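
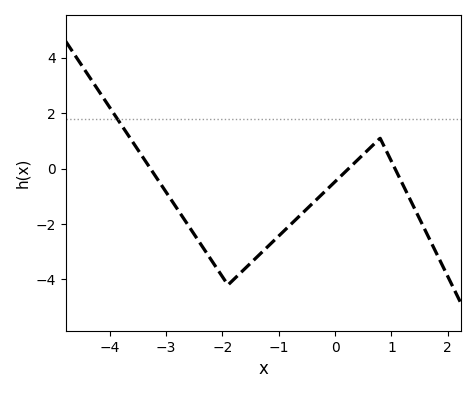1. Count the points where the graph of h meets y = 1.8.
1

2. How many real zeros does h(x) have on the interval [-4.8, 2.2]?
3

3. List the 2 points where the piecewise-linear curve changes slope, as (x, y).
(-1.9, -4.2); (0.8, 1.1)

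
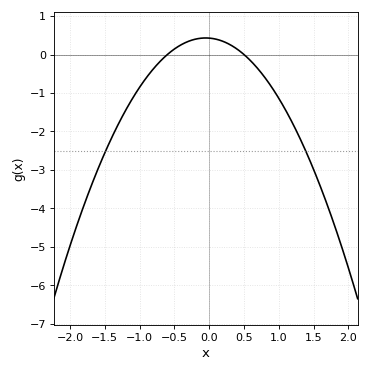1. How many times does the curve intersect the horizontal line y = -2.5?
2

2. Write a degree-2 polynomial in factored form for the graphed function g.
y = -1.42(x + 0.6)(x - 0.5)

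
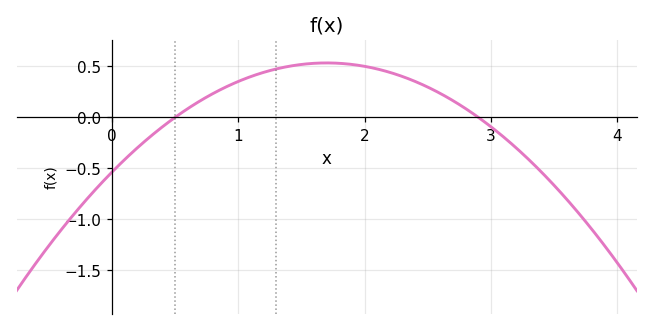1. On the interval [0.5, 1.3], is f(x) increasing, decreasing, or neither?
increasing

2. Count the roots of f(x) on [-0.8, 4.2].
2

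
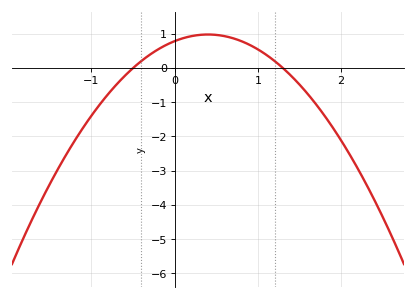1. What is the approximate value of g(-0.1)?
0.678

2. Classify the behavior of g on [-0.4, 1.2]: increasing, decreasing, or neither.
neither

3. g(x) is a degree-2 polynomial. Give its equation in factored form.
y = -1.21(x + 0.5)(x - 1.3)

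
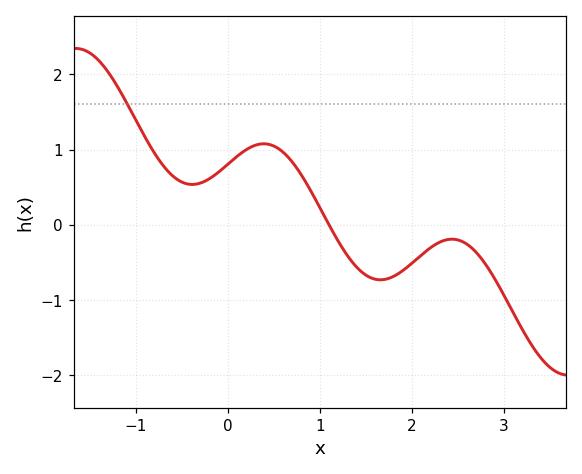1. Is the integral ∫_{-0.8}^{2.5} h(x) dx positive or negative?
positive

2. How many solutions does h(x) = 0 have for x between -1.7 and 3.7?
1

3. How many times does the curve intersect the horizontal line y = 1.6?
1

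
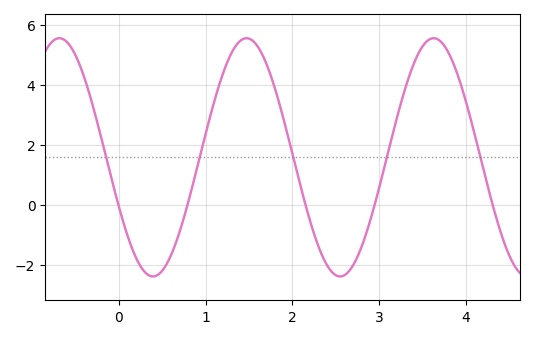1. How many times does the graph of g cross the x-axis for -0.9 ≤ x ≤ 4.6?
5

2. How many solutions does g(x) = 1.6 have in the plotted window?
5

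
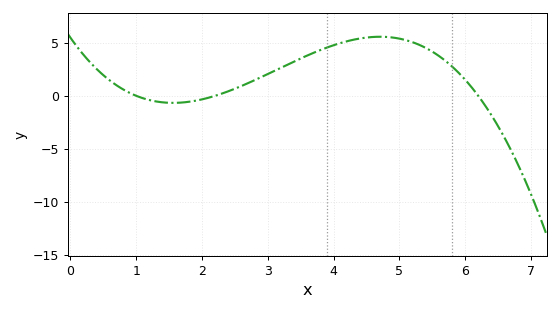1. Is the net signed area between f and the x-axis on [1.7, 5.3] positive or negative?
positive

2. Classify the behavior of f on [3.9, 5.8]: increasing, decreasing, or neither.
neither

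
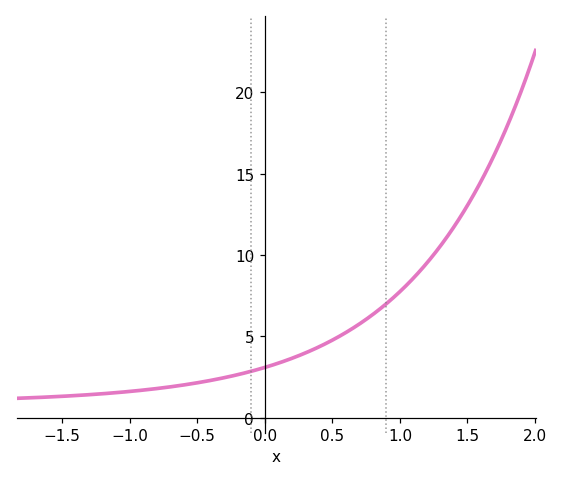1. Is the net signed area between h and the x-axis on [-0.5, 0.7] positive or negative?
positive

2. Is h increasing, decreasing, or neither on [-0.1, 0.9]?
increasing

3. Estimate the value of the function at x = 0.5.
4.77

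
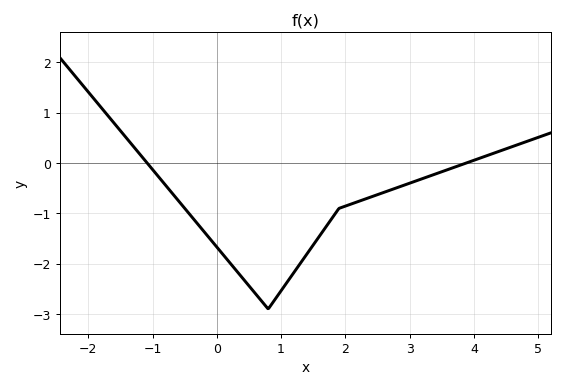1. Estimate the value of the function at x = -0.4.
-1.05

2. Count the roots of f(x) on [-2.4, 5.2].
2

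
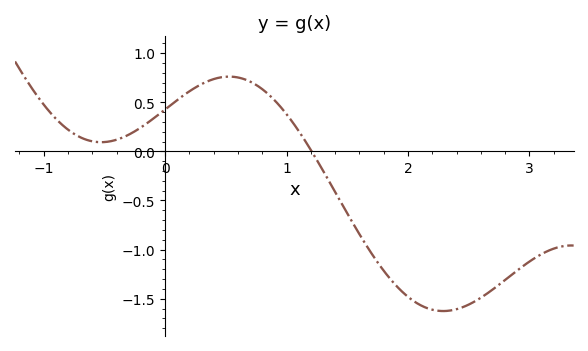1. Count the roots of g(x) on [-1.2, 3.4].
1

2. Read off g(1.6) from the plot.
-0.85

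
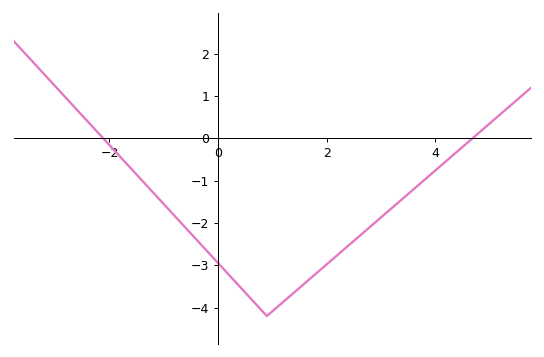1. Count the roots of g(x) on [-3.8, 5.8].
2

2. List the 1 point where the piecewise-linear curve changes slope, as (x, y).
(0.9, -4.2)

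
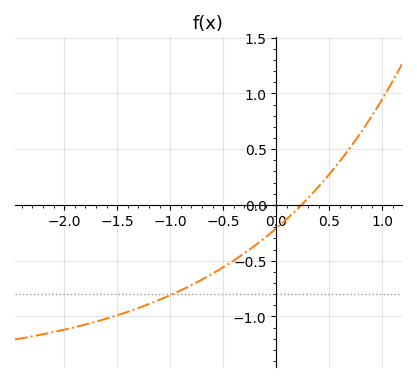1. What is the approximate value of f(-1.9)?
-1.1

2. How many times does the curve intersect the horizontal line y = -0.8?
1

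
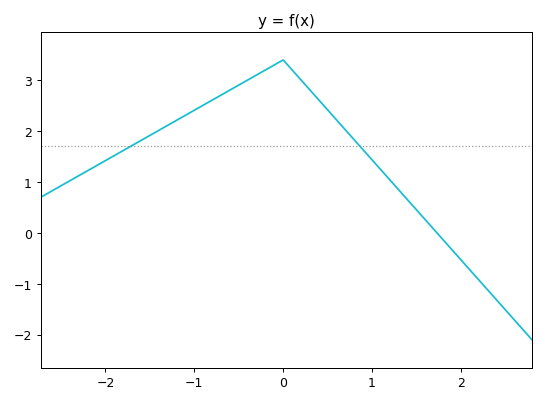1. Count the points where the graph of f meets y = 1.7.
2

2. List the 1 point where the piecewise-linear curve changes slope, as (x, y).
(0, 3.4)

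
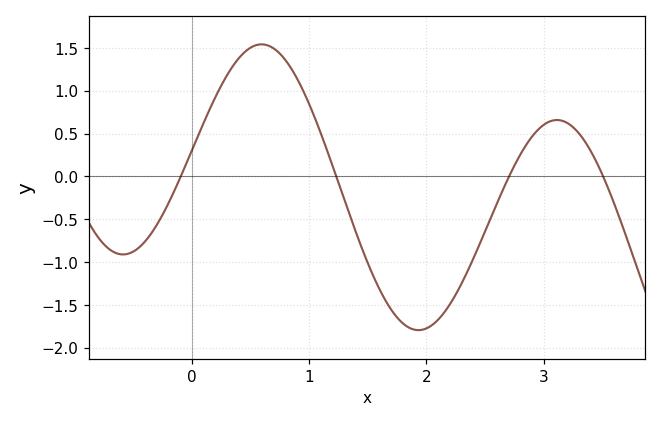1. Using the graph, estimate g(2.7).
-0.017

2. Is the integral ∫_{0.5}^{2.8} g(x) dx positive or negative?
negative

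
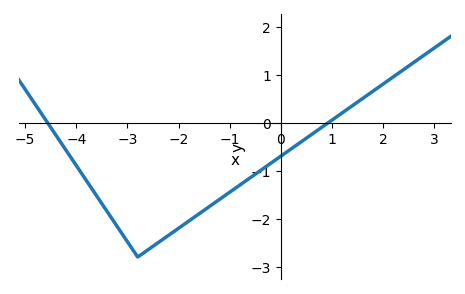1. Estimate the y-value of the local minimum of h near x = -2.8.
-2.8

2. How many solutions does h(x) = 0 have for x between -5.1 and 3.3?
2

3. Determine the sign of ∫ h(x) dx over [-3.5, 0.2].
negative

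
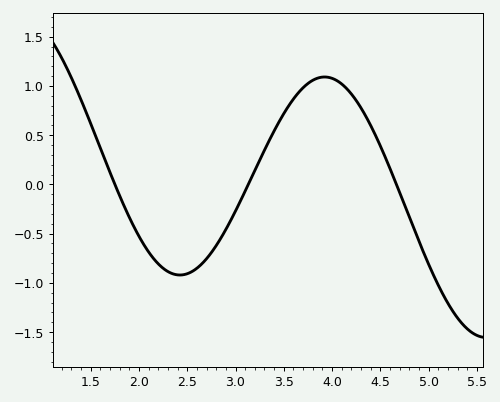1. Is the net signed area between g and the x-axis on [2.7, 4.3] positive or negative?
positive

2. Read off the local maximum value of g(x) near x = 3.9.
1.1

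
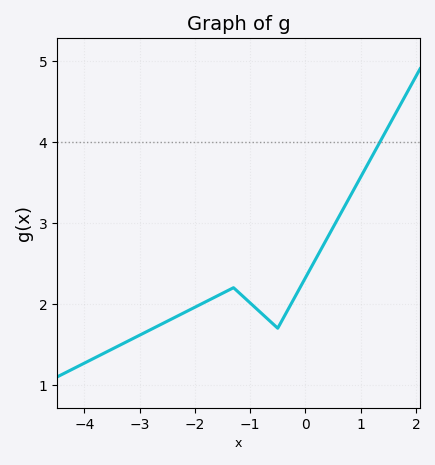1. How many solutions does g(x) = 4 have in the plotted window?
1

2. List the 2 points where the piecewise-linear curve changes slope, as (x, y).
(-1.3, 2.2); (-0.5, 1.7)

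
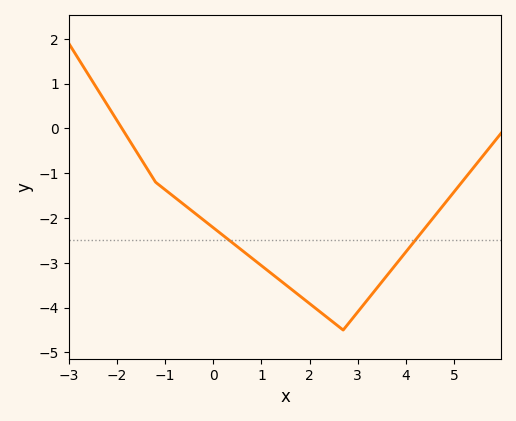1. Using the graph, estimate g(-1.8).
-0.2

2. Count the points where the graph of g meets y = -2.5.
2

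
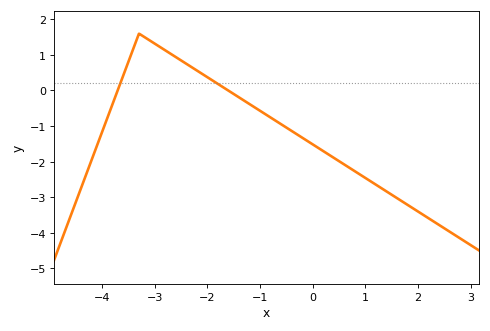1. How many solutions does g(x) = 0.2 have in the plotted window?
2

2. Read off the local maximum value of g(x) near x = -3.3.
1.6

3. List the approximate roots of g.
-3.8, -1.6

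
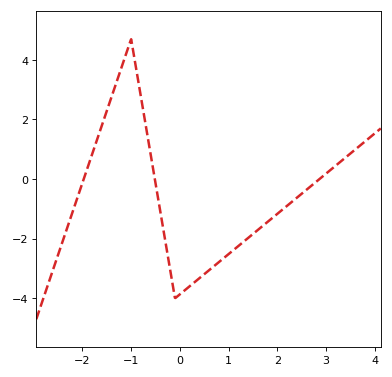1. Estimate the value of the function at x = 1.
-2.52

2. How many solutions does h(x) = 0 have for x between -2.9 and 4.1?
3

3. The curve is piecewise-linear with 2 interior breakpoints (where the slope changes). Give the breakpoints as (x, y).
(-1, 4.7); (-0.1, -4)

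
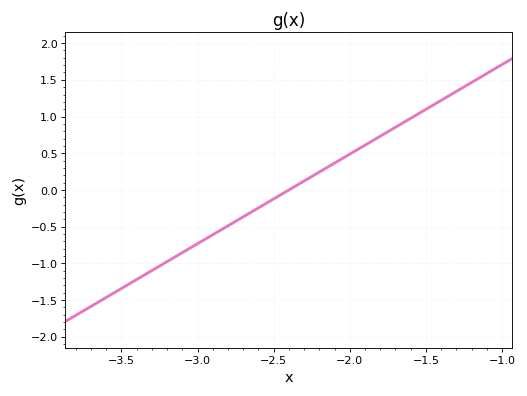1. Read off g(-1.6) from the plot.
1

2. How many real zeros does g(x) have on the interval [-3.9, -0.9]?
1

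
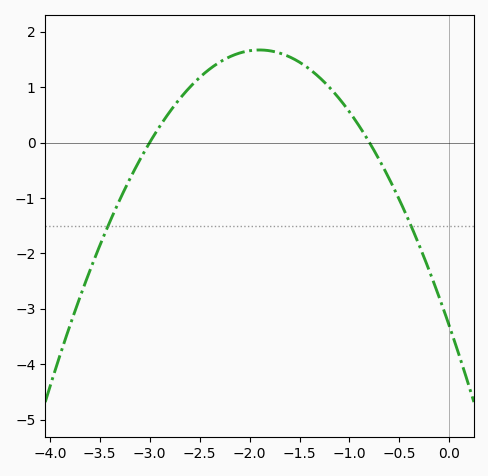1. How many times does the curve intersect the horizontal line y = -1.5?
2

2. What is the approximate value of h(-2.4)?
1.3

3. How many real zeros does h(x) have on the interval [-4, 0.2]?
2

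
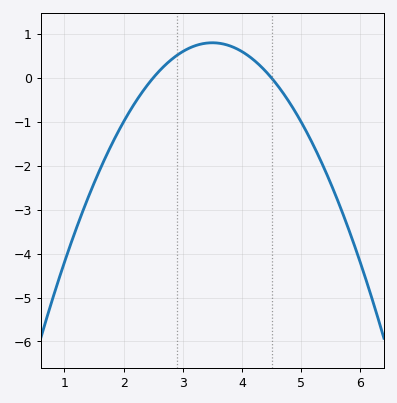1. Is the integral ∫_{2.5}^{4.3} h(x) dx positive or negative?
positive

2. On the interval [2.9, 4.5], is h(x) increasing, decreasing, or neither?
neither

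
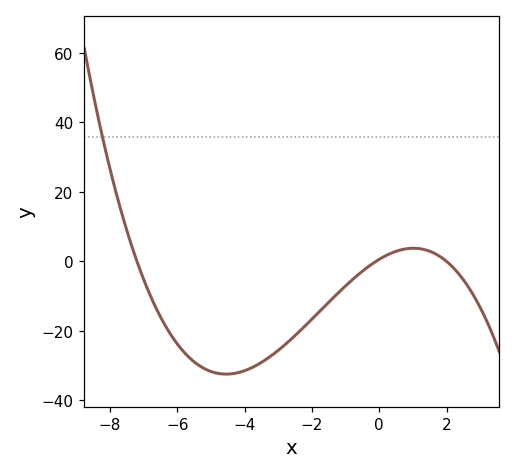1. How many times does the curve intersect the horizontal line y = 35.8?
1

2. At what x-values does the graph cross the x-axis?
-7.2, -0.1, 2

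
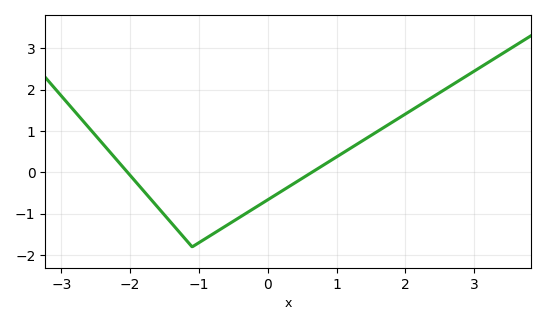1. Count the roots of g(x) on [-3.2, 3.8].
2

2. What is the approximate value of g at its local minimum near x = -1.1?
-1.8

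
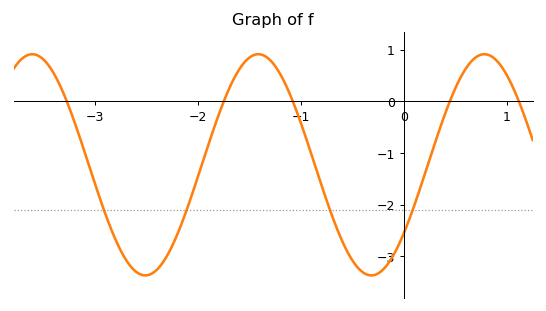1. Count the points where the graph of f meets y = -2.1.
4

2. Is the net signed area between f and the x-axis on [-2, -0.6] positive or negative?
negative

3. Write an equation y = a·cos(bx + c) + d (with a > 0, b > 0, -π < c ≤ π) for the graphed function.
y = 2.14cos(2.9x - 2.2) - 1.23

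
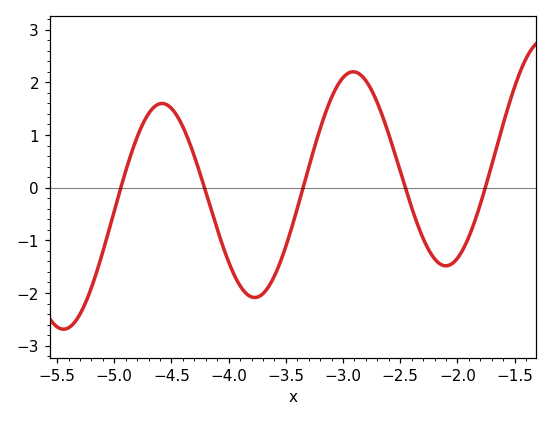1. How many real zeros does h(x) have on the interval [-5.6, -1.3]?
5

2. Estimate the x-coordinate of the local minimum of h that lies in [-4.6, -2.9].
-3.77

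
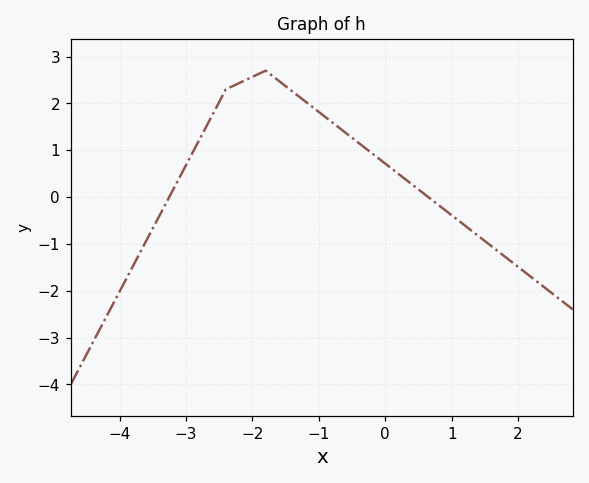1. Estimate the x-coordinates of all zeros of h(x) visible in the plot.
-3.25, 0.648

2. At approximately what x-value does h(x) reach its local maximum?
-1.8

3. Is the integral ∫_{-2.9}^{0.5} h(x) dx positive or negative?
positive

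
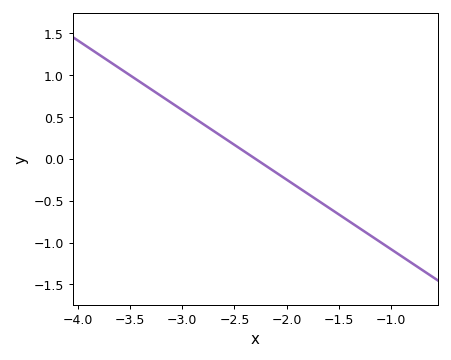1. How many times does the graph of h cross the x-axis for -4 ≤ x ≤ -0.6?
1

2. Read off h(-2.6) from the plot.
0.25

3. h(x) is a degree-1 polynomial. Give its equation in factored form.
y = -0.83(x + 2.3)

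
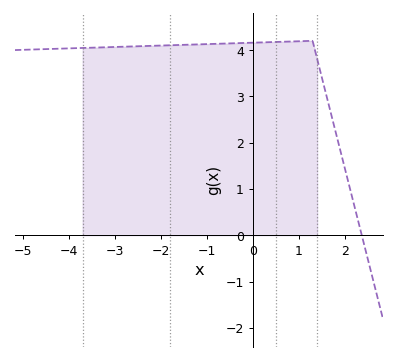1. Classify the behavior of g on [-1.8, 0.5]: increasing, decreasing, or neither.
increasing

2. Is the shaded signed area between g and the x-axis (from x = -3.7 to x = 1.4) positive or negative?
positive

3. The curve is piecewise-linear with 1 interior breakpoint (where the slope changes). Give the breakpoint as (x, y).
(1.3, 4.2)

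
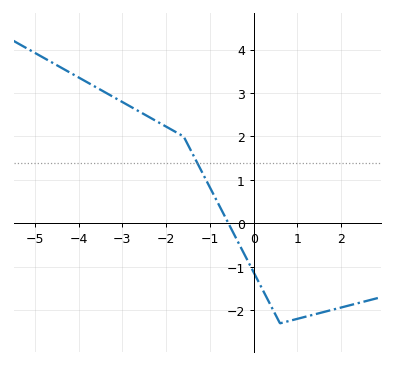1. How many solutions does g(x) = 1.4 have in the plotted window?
1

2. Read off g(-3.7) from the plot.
3.2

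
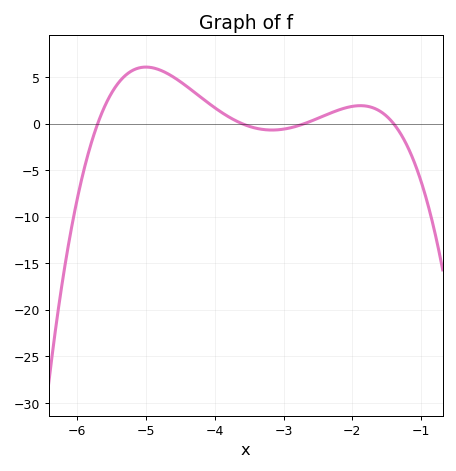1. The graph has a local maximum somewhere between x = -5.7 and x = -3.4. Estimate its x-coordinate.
-5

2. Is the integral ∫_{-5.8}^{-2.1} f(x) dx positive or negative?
positive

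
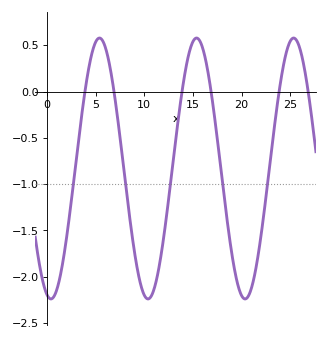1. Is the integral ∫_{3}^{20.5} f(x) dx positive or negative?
negative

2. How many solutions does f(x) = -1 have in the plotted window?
5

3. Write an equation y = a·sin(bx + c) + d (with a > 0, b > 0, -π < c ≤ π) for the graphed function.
y = 1.41sin(0.63x - 1.83) - 0.83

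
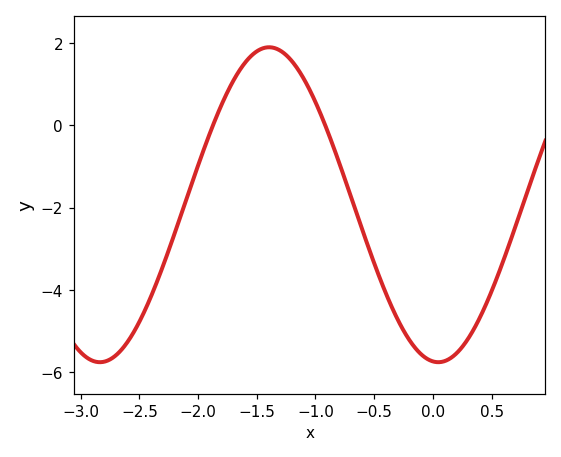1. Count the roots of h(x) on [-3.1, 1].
2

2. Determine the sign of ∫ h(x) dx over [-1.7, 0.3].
negative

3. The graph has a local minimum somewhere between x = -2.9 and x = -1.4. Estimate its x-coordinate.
-2.8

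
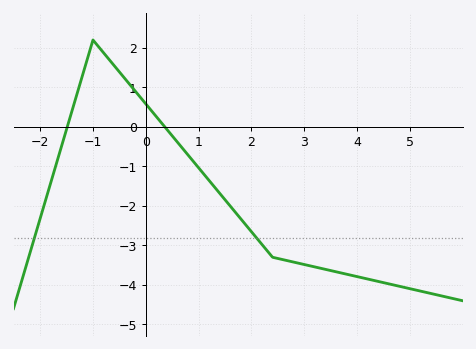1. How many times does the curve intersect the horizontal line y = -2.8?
2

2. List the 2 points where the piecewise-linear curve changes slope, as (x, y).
(-1, 2.2); (2.4, -3.3)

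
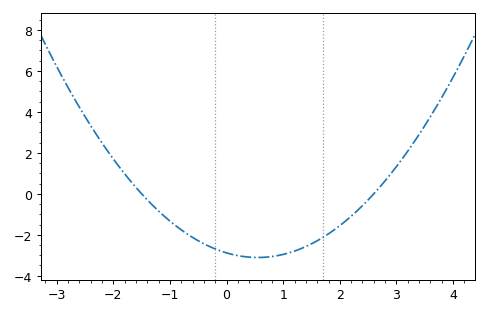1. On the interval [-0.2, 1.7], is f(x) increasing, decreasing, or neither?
neither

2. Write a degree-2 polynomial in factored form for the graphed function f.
y = 0.74(x + 1.5)(x - 2.6)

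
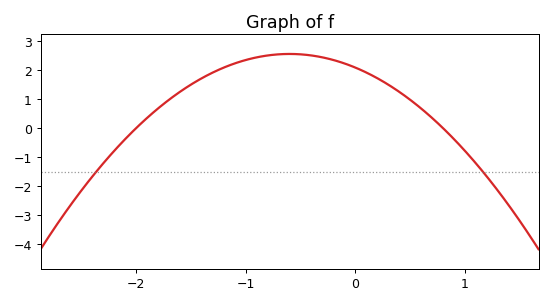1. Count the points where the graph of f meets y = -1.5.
2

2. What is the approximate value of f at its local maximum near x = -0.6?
2.6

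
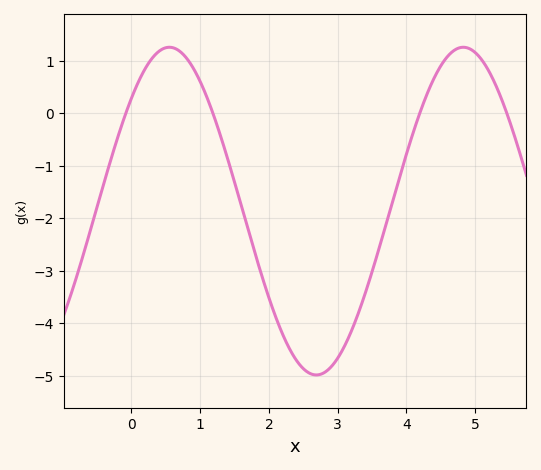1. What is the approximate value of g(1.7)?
-2.2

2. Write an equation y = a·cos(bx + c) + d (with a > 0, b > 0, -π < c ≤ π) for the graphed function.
y = 3.12cos(1.5x - 0.81) - 1.86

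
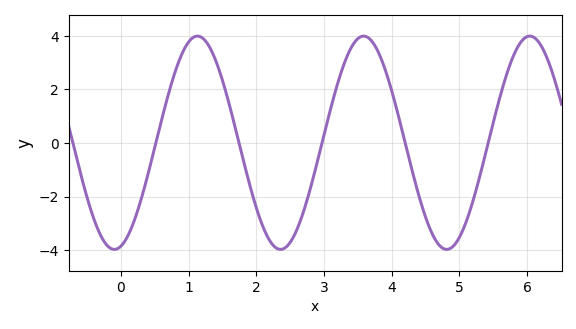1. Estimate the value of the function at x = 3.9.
2.8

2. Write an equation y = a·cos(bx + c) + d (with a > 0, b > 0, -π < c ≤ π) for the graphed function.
y = 3.98cos(2.6x - 2.9) + 0.01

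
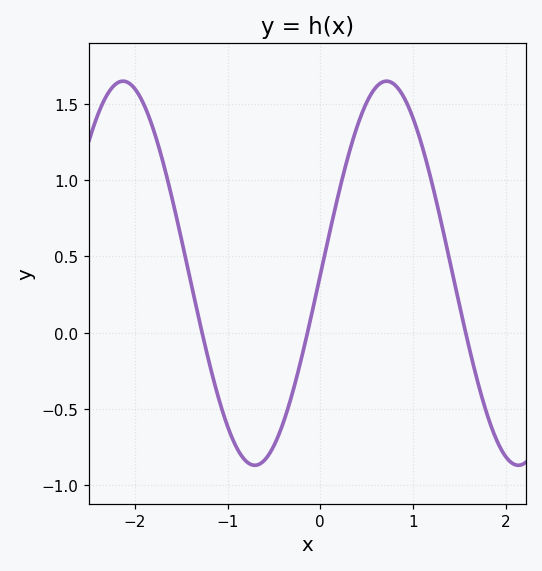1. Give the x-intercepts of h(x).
-1.27, -0.138, 1.57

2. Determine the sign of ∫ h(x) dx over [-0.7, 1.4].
positive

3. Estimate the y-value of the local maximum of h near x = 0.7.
1.65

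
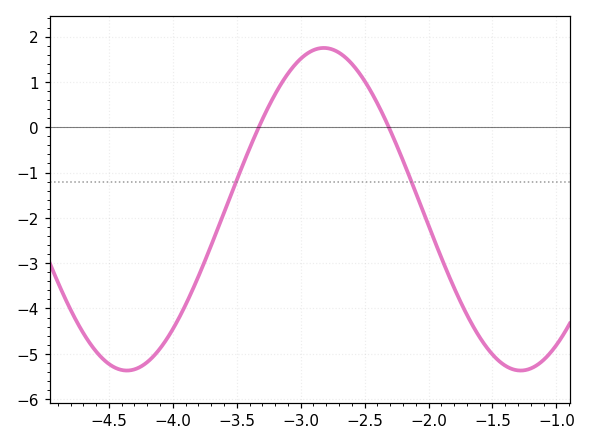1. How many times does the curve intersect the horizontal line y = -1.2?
2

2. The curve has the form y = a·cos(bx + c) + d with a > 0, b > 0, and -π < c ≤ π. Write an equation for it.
y = 3.56cos(2x - 0.53) - 1.81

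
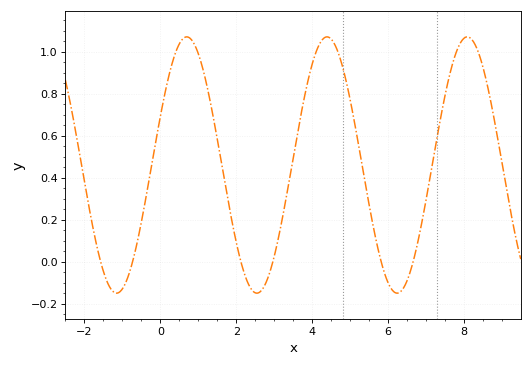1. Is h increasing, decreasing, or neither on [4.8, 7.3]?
neither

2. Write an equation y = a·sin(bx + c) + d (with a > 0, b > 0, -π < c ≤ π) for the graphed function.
y = 0.61sin(1.7x + 0.39) + 0.46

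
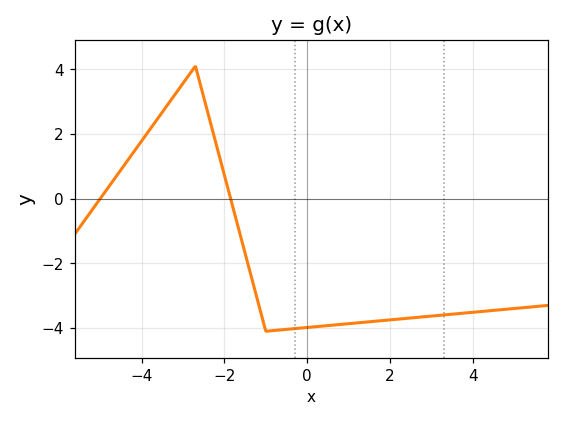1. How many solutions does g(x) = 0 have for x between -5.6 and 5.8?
2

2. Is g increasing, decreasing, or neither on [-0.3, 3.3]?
increasing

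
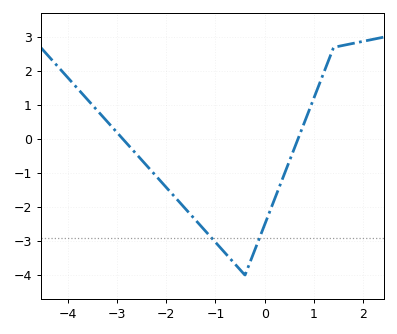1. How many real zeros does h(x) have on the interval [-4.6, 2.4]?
2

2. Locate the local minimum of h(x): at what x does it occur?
-0.4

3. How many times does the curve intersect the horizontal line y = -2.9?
2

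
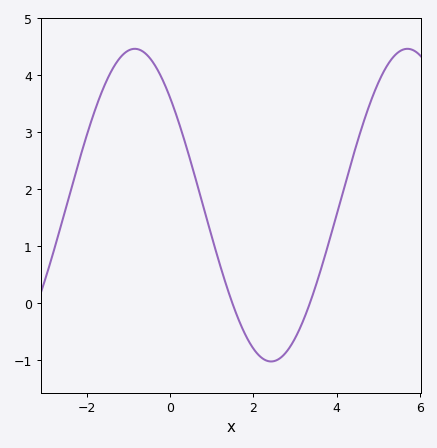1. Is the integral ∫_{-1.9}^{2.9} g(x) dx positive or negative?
positive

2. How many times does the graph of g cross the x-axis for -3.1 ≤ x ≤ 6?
2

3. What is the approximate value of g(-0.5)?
4.31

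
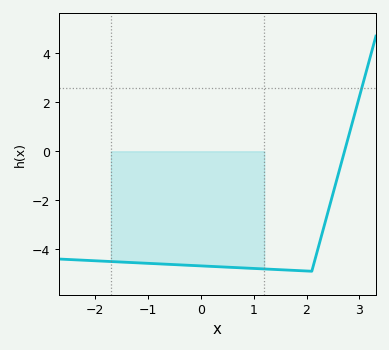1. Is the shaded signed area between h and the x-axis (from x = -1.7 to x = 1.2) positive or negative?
negative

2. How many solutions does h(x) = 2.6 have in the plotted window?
1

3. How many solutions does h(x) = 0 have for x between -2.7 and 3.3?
1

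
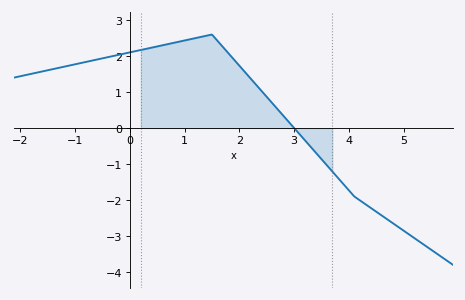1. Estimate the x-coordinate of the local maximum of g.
1.5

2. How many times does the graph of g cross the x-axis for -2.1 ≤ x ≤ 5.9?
1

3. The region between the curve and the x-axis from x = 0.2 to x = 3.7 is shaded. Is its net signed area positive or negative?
positive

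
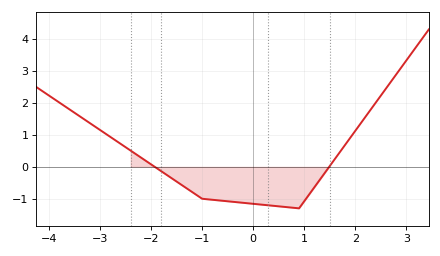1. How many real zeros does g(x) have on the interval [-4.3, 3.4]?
2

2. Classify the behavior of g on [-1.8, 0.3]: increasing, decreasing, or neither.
decreasing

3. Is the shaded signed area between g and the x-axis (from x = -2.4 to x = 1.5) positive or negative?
negative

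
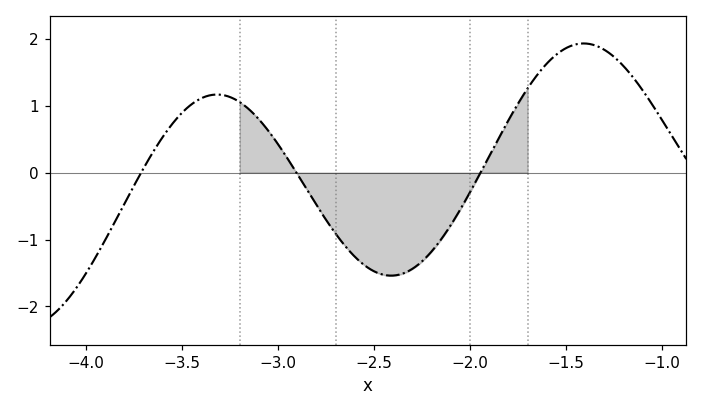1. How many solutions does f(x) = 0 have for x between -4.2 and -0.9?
3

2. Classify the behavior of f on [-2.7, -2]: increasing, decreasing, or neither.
neither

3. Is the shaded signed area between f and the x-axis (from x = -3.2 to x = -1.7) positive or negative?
negative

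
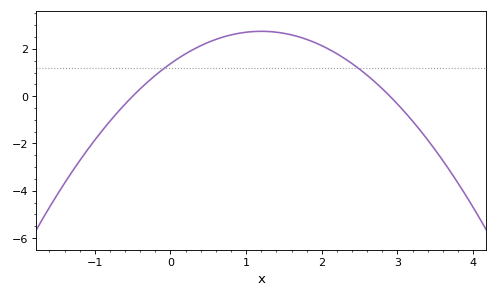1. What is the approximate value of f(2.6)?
0.884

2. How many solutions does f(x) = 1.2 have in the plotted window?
2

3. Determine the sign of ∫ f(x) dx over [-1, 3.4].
positive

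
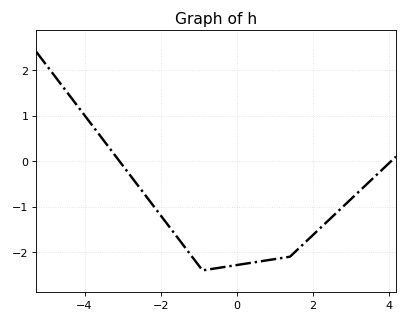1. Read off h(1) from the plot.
-2.2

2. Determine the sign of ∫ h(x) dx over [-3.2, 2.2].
negative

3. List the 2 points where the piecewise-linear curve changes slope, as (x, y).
(-0.9, -2.4); (1.4, -2.1)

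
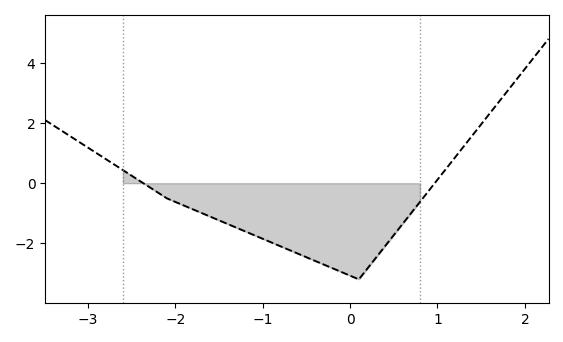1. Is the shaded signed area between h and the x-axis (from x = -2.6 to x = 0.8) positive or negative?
negative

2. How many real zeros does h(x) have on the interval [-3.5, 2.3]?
2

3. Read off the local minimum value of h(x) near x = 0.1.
-3.2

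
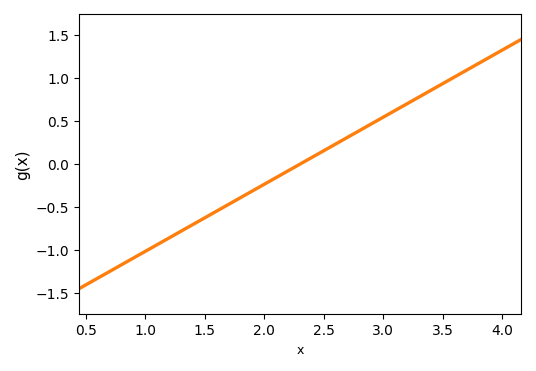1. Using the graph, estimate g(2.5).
0.15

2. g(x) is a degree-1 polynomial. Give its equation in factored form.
y = 0.78(x - 2.3)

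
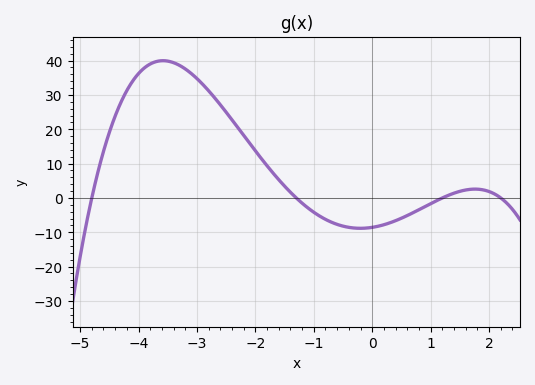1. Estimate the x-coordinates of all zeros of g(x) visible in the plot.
-4.8, -1.3, 1.2, 2.2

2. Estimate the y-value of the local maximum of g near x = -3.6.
40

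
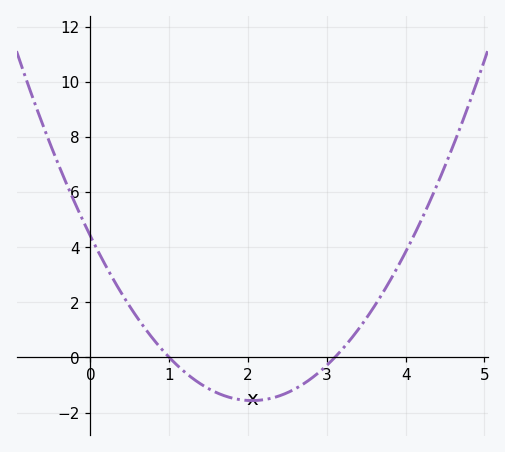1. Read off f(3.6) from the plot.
1.8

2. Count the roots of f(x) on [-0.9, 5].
2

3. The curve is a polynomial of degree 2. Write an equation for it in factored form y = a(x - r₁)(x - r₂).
y = 1.42(x - 1)(x - 3.1)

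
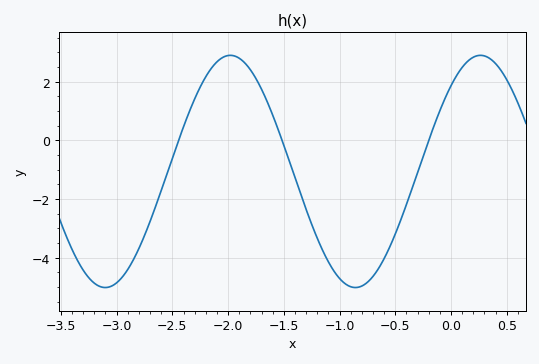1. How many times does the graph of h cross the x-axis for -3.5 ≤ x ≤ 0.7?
3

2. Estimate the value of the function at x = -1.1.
-4.15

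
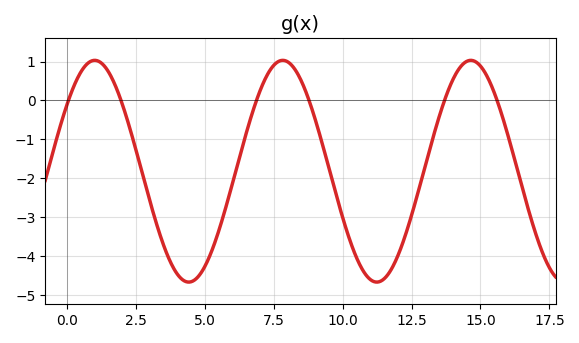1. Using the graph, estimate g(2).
-0.116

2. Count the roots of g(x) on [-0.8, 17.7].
6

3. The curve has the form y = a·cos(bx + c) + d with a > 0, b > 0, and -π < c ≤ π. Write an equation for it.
y = 2.85cos(0.92x - 0.91) - 1.82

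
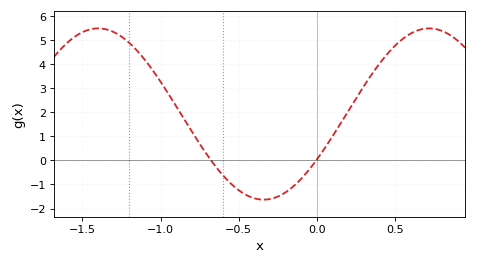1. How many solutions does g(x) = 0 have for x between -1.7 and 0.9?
2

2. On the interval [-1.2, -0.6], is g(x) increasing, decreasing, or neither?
decreasing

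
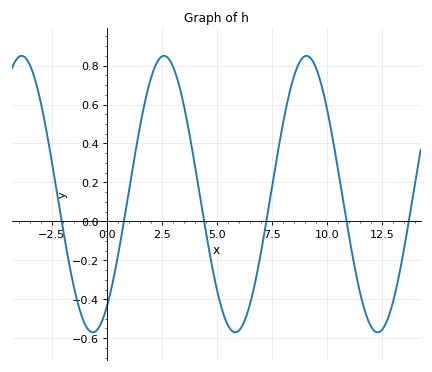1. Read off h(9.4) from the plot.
0.815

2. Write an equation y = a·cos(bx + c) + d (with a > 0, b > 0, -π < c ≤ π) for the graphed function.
y = 0.71cos(0.97x - 2.52) + 0.14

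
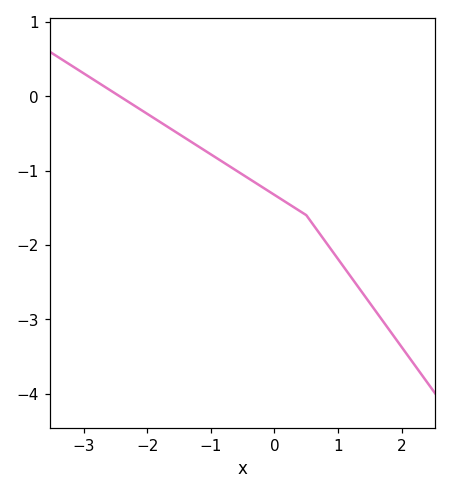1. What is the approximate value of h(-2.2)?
-0.127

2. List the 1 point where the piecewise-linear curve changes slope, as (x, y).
(0.5, -1.6)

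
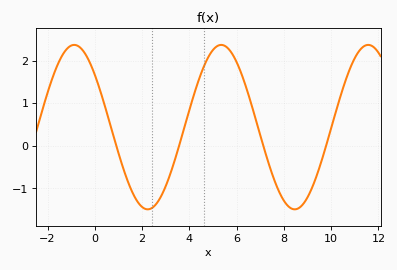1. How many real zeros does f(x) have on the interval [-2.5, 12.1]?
4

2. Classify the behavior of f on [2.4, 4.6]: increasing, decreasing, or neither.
increasing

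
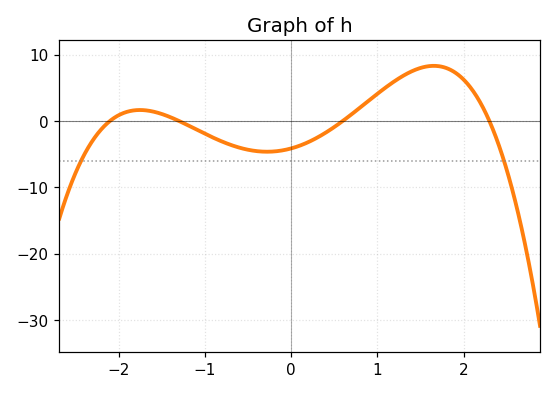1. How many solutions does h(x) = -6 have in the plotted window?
2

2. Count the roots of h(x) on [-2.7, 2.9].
4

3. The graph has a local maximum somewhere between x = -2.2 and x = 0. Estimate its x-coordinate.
-1.75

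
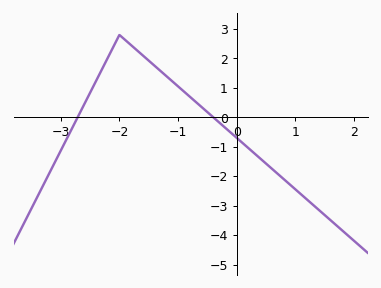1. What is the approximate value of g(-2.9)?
-0.742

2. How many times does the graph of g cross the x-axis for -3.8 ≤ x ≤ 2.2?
2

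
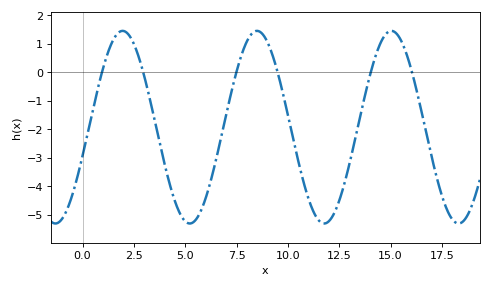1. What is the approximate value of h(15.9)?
0.371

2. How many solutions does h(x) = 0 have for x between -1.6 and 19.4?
6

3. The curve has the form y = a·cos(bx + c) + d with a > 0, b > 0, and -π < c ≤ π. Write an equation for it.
y = 3.38cos(0.96x - 1.87) - 1.92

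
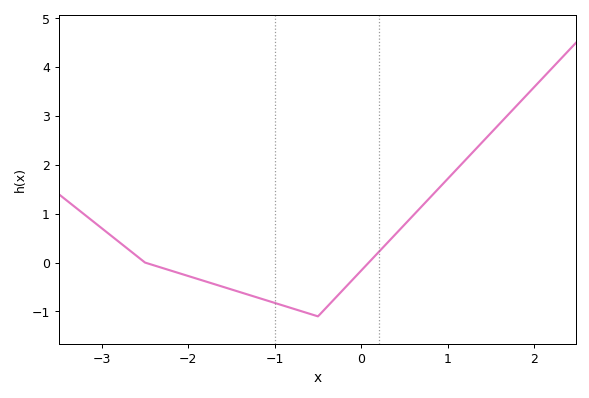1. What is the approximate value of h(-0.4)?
-0.9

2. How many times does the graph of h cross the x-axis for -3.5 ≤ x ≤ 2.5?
2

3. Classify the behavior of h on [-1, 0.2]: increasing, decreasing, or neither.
neither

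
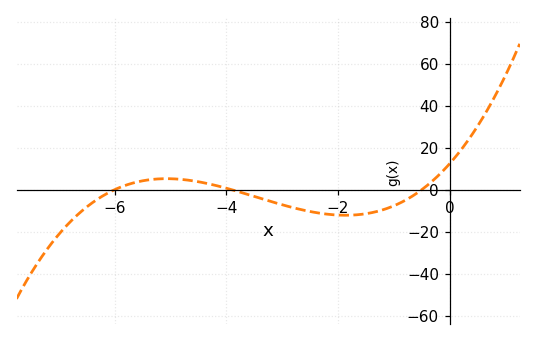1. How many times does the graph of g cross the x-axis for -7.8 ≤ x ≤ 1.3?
3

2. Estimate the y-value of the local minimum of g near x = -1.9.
-12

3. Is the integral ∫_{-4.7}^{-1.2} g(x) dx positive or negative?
negative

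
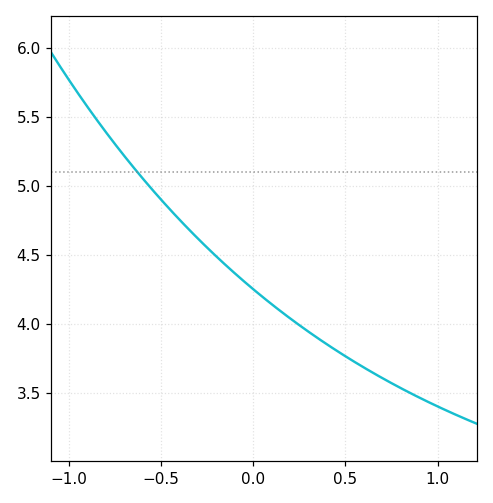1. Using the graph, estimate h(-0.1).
4.37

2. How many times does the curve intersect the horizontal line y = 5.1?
1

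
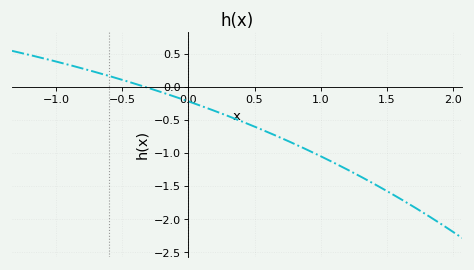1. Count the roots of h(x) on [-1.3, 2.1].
1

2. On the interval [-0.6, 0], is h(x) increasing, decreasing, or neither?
decreasing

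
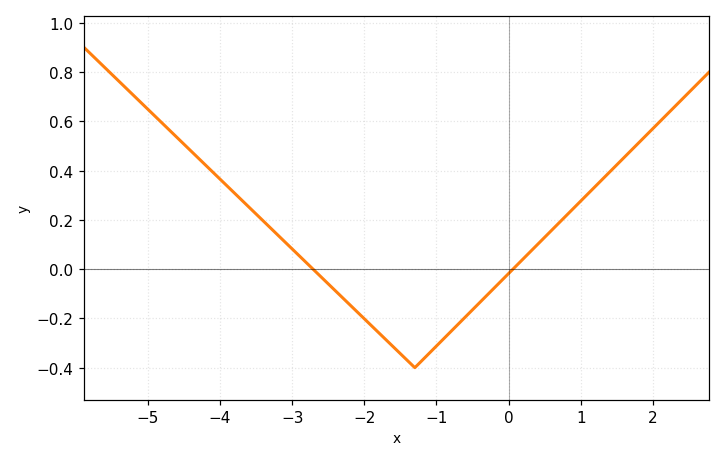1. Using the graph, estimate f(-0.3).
-0.106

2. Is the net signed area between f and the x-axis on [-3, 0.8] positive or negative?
negative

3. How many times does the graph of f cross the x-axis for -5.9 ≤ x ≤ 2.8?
2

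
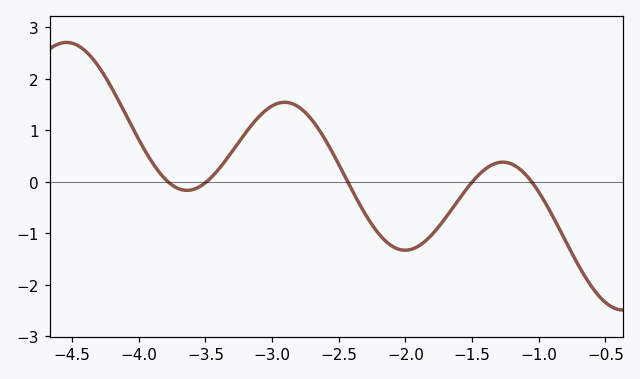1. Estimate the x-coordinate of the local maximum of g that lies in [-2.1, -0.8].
-1.3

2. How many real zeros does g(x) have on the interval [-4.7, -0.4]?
5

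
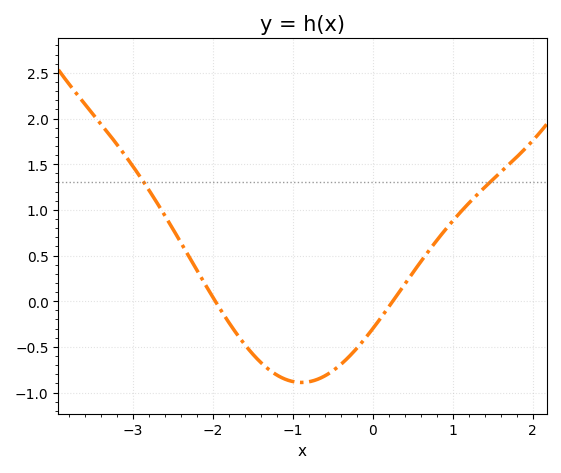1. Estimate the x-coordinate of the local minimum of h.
-0.892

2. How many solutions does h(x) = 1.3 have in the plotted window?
2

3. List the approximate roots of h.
-1.97, 0.249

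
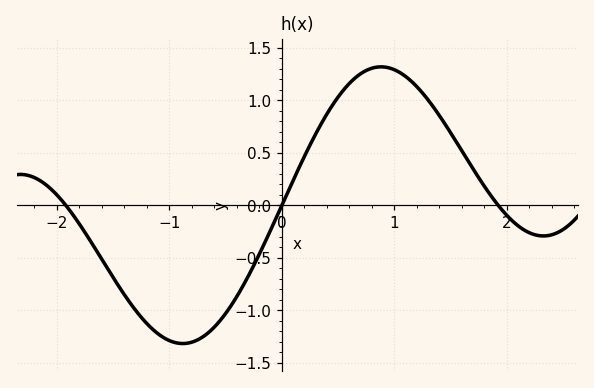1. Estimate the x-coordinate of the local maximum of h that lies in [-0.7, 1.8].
0.9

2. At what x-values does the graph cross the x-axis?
-1.9, 0, 1.9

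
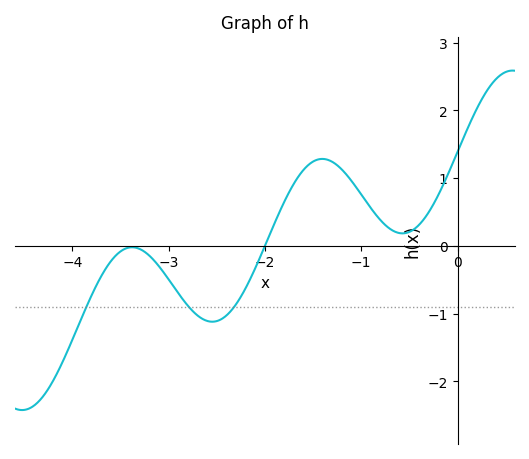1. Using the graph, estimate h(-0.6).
0.188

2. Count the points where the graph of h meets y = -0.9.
3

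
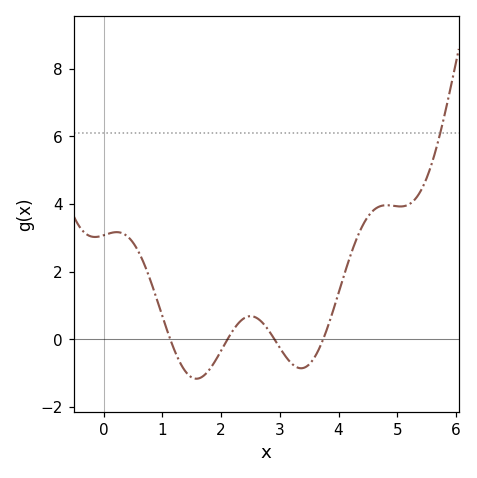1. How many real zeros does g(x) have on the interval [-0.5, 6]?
4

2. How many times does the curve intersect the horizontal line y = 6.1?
1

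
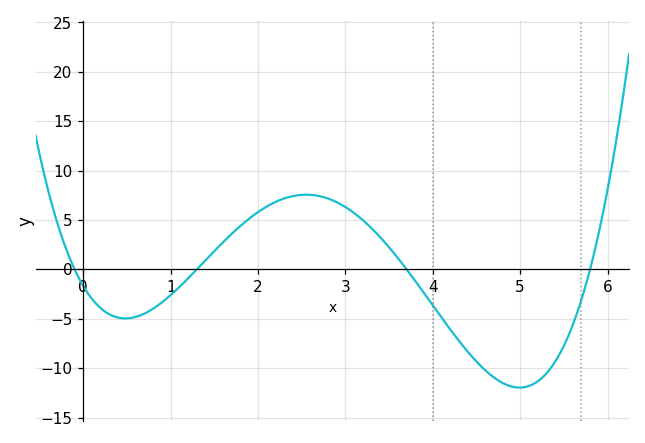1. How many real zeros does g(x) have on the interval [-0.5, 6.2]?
4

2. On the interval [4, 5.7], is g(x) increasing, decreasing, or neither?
neither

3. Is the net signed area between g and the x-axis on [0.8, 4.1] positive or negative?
positive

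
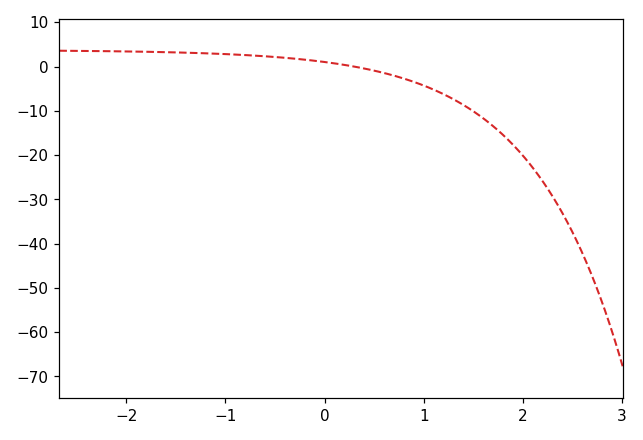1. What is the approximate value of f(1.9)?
-17.6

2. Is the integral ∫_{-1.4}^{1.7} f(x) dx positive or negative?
negative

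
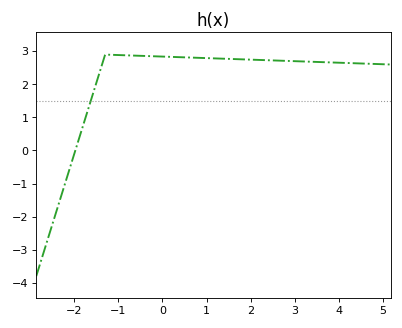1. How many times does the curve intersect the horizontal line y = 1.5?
1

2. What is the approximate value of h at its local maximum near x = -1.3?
2.9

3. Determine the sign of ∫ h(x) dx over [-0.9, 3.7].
positive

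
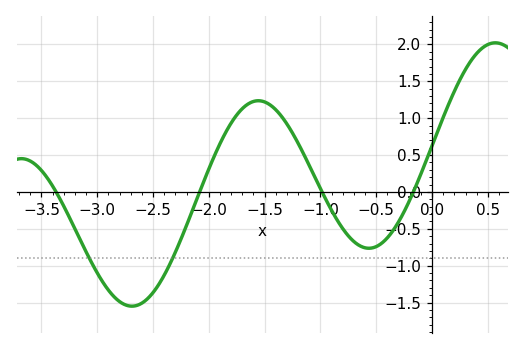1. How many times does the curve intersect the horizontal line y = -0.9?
2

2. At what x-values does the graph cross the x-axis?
-3.37, -2.08, -0.986, -0.168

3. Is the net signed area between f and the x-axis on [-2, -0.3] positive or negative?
positive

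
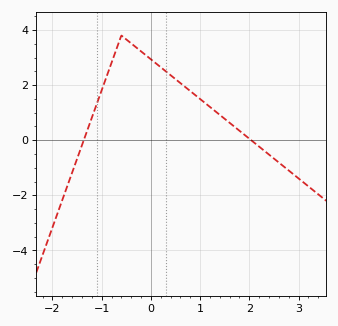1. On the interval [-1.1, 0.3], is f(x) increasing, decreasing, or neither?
neither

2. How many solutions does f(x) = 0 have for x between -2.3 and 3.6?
2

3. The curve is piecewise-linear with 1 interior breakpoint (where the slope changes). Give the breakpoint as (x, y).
(-0.6, 3.8)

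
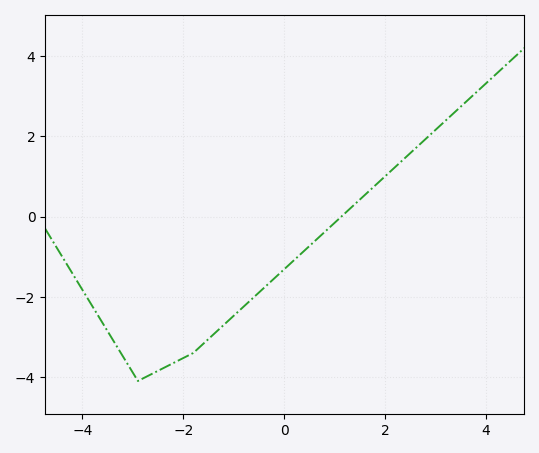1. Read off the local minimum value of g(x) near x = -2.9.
-4.1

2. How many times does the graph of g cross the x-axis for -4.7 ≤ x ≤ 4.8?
1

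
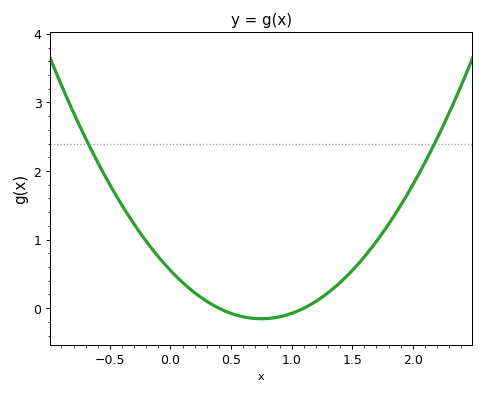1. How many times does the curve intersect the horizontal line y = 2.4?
2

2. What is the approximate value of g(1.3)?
0.225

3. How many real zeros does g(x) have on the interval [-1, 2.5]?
2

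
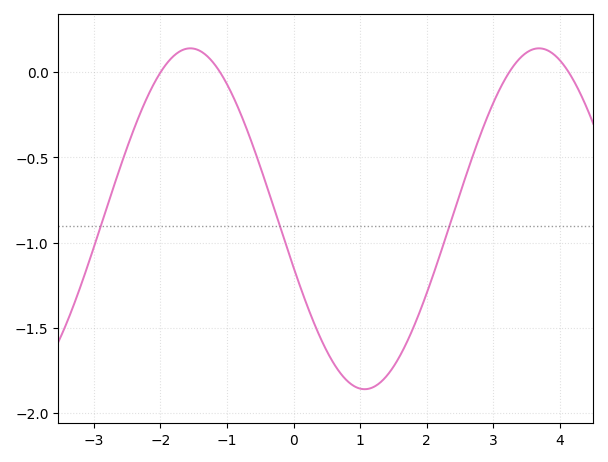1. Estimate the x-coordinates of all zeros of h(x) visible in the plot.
-2, -1.11, 3.24, 4.13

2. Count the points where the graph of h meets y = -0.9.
3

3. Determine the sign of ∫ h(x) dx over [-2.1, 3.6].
negative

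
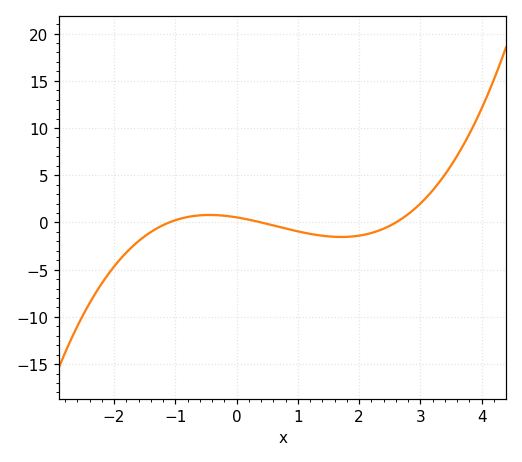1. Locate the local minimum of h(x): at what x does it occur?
1.7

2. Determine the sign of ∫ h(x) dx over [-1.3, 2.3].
negative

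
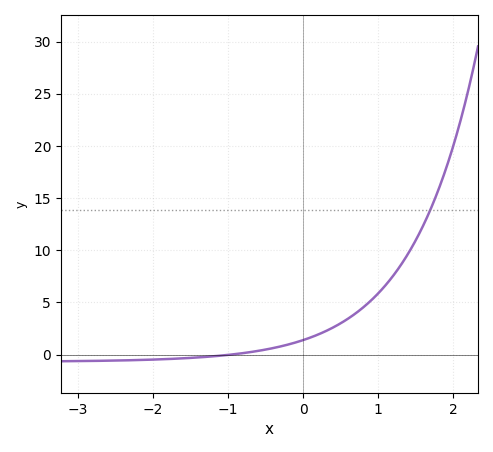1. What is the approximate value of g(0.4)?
2.6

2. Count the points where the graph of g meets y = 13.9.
1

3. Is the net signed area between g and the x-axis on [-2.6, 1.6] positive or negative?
positive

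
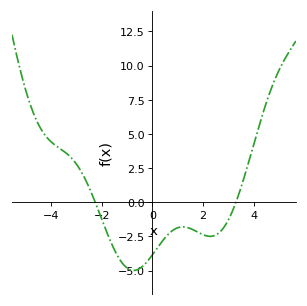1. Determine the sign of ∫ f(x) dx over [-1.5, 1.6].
negative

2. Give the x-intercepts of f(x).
-2.2, 3.4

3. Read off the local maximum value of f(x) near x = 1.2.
-1.8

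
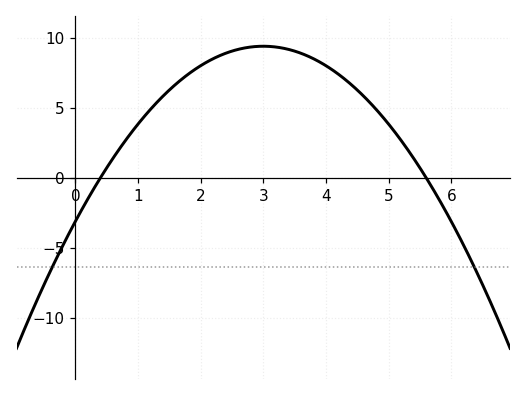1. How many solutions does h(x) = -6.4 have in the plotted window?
2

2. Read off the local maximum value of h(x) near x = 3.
9.5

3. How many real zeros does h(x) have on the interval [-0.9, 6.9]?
2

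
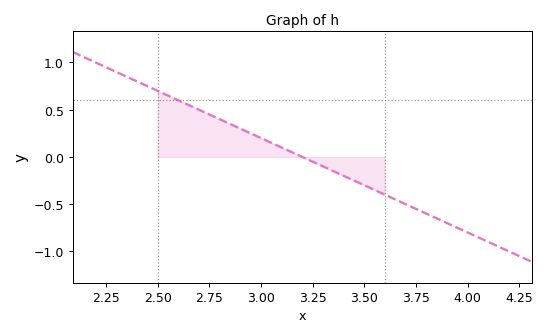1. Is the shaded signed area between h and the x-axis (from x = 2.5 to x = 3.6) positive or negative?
positive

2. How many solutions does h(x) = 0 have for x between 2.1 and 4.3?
1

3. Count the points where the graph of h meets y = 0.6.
1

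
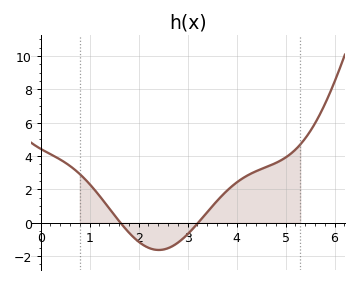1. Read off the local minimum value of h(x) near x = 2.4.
-1.64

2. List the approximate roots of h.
1.63, 3.22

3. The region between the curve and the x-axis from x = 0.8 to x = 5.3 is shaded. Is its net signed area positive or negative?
positive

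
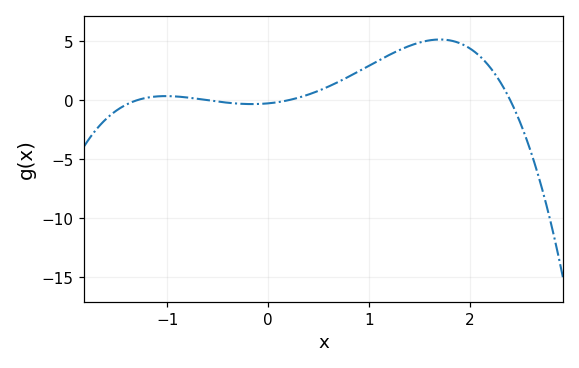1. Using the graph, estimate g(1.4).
4.6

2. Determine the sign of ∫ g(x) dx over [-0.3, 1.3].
positive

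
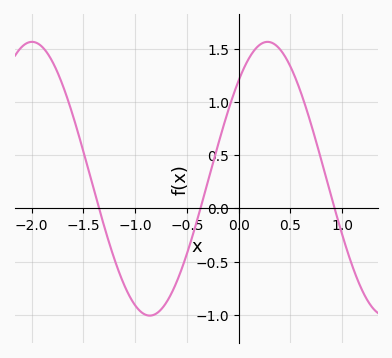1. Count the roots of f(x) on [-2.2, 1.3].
3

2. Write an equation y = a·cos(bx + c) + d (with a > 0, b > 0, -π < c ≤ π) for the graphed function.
y = 1.29cos(2.76x - 0.77) + 0.28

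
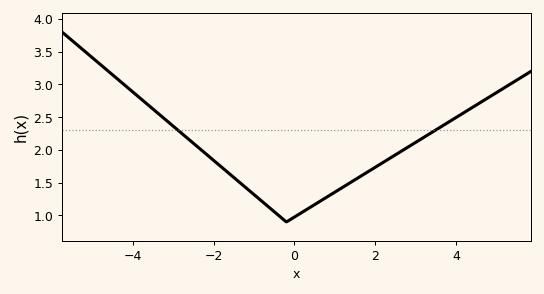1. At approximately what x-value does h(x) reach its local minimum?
-0.2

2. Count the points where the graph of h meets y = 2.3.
2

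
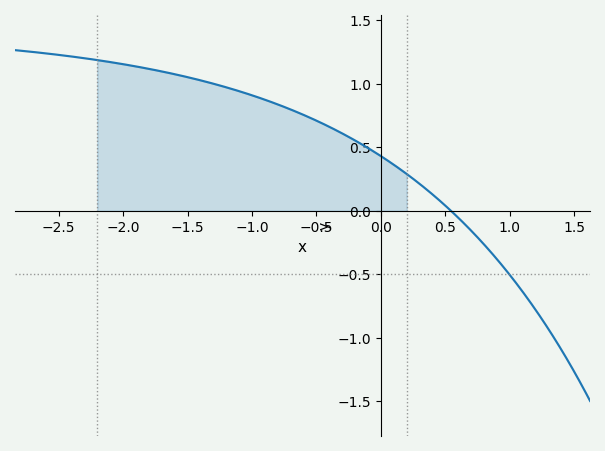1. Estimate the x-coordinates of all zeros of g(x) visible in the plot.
0.543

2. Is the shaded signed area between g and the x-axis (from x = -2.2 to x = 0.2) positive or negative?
positive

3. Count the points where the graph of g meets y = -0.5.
1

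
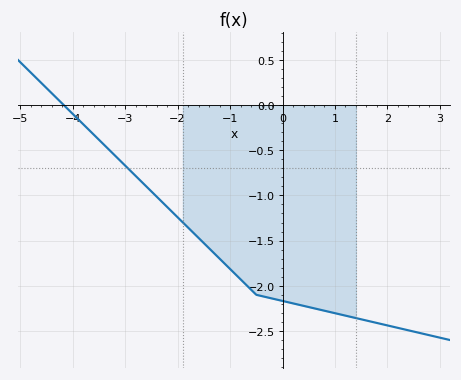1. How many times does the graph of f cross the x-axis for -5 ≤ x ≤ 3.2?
1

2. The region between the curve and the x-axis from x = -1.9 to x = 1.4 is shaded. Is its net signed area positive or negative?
negative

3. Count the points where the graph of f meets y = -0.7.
1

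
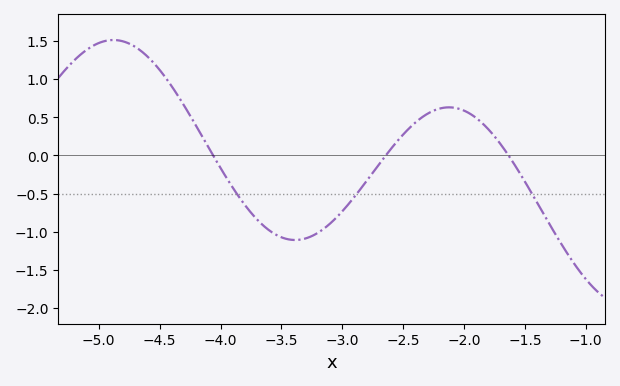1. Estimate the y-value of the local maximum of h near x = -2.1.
0.65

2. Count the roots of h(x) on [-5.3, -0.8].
3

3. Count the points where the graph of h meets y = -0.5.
3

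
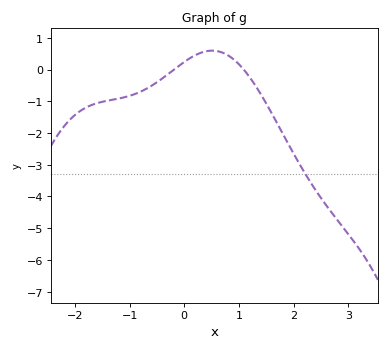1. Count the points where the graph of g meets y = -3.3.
1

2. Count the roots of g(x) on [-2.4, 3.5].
2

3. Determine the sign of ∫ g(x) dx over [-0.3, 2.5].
negative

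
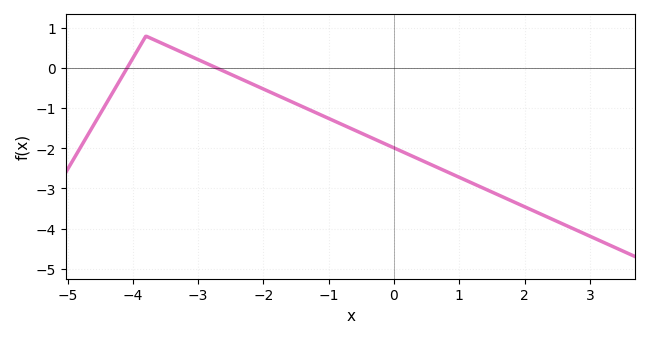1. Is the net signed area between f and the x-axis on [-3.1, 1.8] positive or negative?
negative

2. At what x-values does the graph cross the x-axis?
-4, -2.8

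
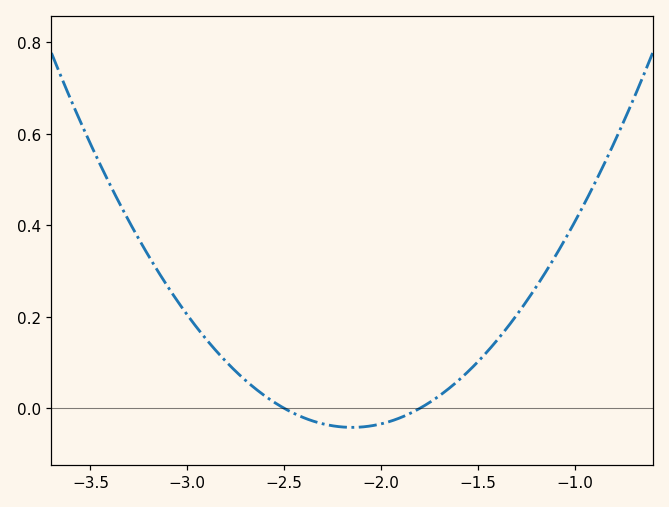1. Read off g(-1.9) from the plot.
-0.02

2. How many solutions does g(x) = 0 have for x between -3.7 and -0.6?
2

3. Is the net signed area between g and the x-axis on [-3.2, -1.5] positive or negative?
positive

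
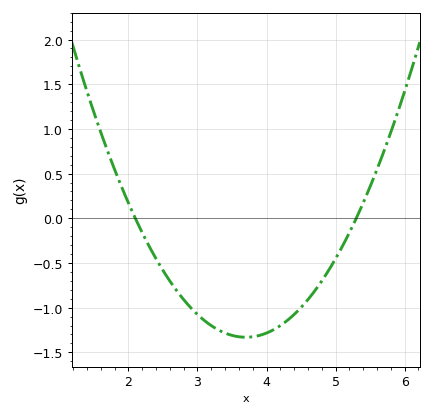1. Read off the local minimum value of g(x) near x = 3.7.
-1.33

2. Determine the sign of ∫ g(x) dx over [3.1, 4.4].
negative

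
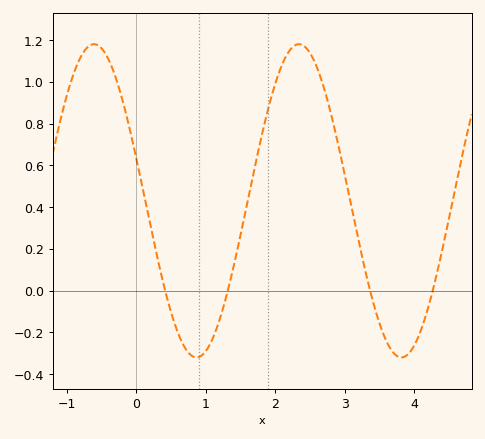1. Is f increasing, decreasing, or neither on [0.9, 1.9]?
increasing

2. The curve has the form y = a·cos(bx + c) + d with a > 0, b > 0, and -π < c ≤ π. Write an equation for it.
y = 0.75cos(2.1x + 1.3) + 0.43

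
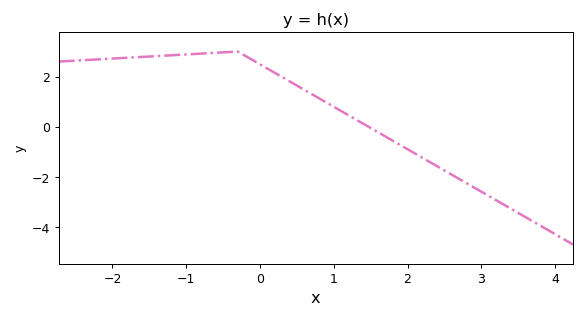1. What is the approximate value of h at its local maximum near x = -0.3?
3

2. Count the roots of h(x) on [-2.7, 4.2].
1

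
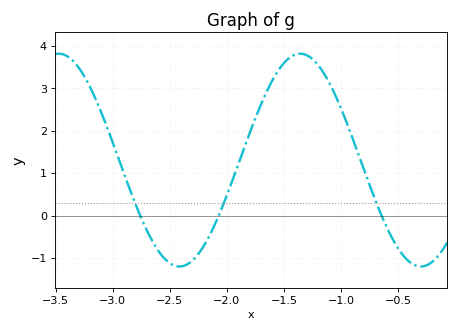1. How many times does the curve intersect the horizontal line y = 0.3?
3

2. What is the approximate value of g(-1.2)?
3.6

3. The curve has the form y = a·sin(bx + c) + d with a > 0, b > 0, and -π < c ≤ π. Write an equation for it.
y = 2.51sin(3x - 0.68) + 1.31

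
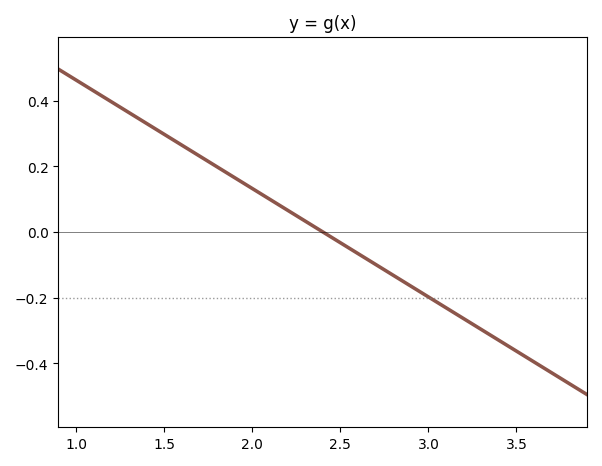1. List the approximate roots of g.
2.4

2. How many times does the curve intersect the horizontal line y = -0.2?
1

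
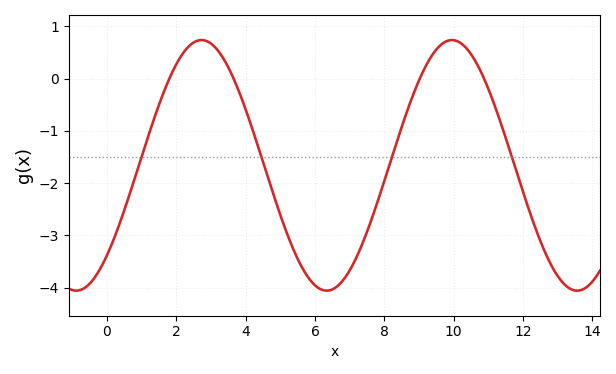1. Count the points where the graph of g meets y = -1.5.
4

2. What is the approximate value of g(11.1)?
-0.4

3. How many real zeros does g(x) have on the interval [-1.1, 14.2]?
4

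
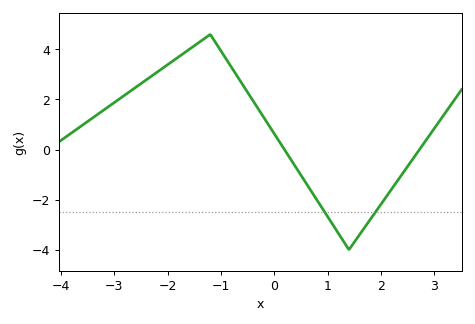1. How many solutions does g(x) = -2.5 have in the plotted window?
2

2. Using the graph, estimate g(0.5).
-1.02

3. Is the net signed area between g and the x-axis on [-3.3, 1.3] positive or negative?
positive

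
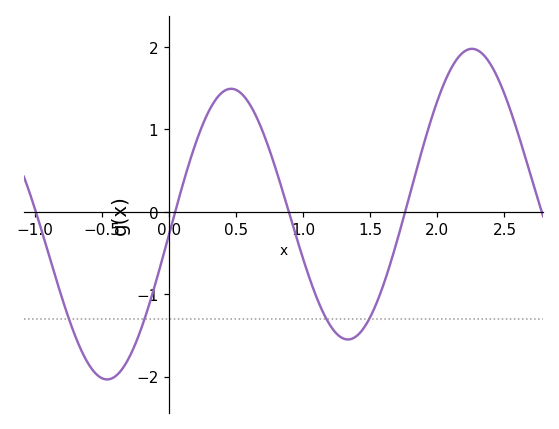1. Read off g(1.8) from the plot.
0.244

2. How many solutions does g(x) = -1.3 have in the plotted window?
4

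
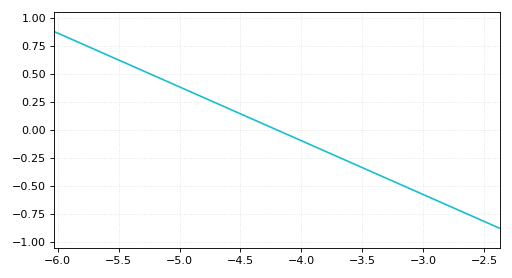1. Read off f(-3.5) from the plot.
-0.336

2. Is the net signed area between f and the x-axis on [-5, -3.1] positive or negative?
negative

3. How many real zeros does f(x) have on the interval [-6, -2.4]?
1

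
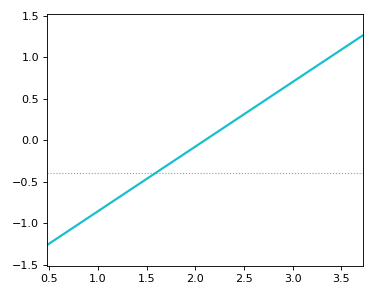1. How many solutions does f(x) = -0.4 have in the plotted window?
1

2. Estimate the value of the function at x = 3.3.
0.936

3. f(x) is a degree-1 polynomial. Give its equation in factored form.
y = 0.78(x - 2.1)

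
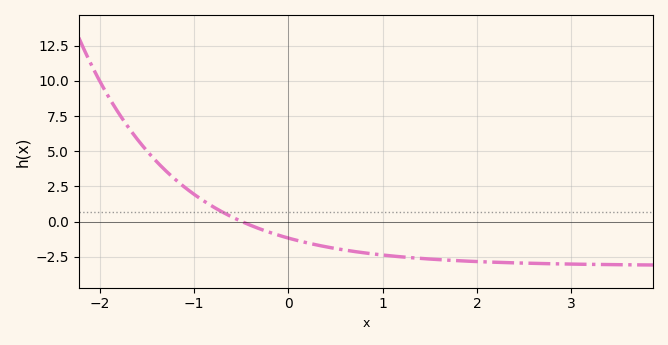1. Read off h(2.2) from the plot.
-2.88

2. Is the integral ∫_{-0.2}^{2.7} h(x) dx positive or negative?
negative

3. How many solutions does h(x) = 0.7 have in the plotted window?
1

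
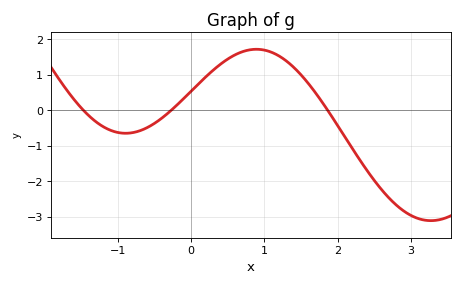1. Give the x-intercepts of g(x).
-1.47, -0.268, 1.86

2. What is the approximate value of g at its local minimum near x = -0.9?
-0.649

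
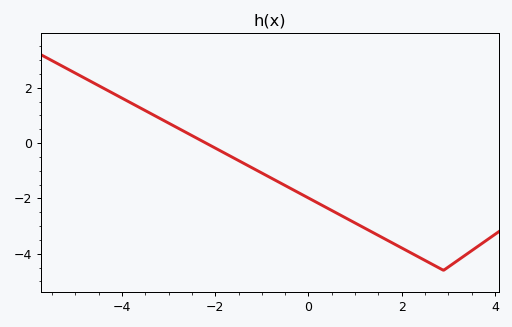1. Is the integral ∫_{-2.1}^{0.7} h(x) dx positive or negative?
negative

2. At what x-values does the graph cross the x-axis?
-2.2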